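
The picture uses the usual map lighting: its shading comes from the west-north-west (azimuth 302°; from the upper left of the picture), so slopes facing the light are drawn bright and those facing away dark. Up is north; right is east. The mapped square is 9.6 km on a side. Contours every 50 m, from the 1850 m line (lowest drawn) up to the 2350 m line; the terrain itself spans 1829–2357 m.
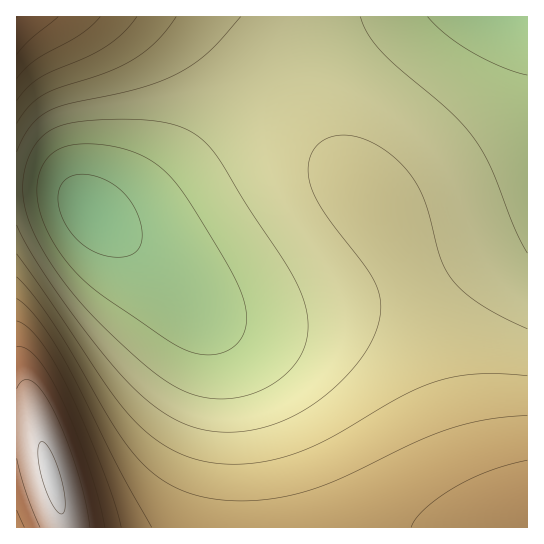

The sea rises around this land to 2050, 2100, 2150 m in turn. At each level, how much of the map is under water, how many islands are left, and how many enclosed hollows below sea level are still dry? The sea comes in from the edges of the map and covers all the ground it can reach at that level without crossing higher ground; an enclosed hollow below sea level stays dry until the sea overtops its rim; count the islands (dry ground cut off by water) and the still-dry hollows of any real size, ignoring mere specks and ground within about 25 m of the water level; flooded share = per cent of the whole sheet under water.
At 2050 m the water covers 72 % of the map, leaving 0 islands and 0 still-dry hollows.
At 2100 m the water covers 81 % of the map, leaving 0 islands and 0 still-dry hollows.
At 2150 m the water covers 90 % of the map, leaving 0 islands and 0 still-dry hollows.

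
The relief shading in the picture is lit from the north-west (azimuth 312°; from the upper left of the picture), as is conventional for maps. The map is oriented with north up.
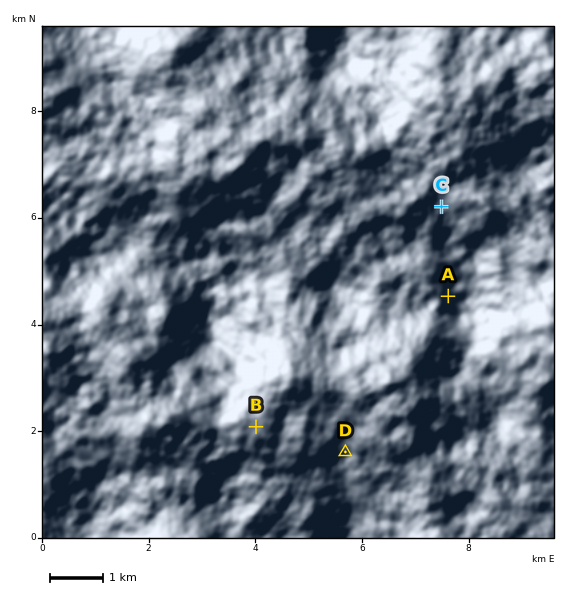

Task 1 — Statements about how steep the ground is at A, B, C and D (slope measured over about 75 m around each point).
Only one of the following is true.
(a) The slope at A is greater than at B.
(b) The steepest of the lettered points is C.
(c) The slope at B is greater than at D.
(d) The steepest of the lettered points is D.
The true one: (a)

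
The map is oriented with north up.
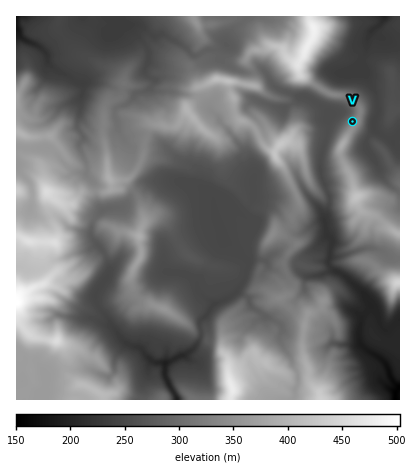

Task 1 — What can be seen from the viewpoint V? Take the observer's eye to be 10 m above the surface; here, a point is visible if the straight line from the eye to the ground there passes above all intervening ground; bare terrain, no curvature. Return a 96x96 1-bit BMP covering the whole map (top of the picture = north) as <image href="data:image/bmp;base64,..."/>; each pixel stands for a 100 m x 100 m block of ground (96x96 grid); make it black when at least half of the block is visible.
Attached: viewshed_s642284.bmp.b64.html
<image width="96" height="96" href="data:image/bmp;base64,Qk2+BAAAAAAAAD4AAAAoAAAAYAAAAGAAAAABAAEAAAAAAIAEAAATCwAAEwsAAAIAAAAAAAAA////AAAAAAAAAAAAAAAAAAAAAAAAAAAAAAAAAAAAAAAAAAAAAAAAAAAAAAAAAAAAAAAAAAAAAAAAAAAAAAAAAAAAAAAAAAAAAAAAAAAAAAAAAAAAAAAAAAAAAAAAAAAAAAAAAAAAAAAAAAAAAAAAAAAAAAAAAAAAAAAAAAAAAAAAAAAAAAAAAAAAAAAAAAAAAAAAAAAAAAAAAAAAAAAAAAAAAAAAAAAAAAAAAAAAAAAAAAAAAAAAAAAAAAAAAAAAAAAAAAAAAAAAAAAAAAAAAAAAAAAAAAAAAAAAAAAAAAAAAAAAAAAAAAAAAAAAAAAAAAAAAAAAAAAAAAAAAAAAAAAAAAAAAAAAAAAAAAAAAAAAAAAAAAAAAAAAAAAAAAAAAAAAAAAAAAAAAAAAAAAAAAAAAAAAAAAAAAAAAAAAAAAAAAAAAAAAAAAAAAAAAAAAAAAAAAAAAAAAAAAAAAAAAAAAAAAAAAAAAAAAAAAAAAAAAAAAAAAAAAAAAAAAAAAAAAAAAAAAAAAAAAAAAAAAAAAAAAAAAAAAAAAAAAAAAAAAAAAAAAAAAAAAAAAAAAAAAAAAAAAAAAAAAAAAAAAAAAAAAAAAAAAAAAAAAAAAAAAAAAAAAAAAAAAAAAAAAAAAAAAAAAAAAAAAAAAAAAAAAAAAAAAAAAAAAAAAAAAAAAAAAAAAAAAAAAAAAAAAAAAAAAAAAAAAAAAAAAAAAAAAAAAAAAAAAAAAAAAAAAAAAAAAAAAAAAAAAAAAAAAAAAAAAAAAAAAAAAAAAAAAAAAAAAAAAAAAAAAAAAAAAAAAAAAAAAAAAAAAAAAAAAAAAAAAAAAAAAAAAAAAAAAAAAAAAAAAAAAAAAAAAAAAAAAAAAAAAAAAAAAAAAAAAAAAAAAAAAAAAAAAAAAAAAAAAAAAAABAAAAAAAAAAAAAAADAAAAAAAAAAAAAAADAAAAAAAAAAAAAAADgAAAAAAAAAAAAAADgAAAAAAAAAAAAAAHwAAAAAAAAAAAAAAHwAAAAAAAAAAAAAAH4AAAAAAAAAAAAAB/8QAAAAAAAAAAAAA/8YAAAAAAAAAAAAAf/YAAAAAAAAAAAAAf/8AAAAAAAAAIAAAP/8AAAAAAAAAAAcgP/+AAAAAAAAAAA5gP//AAAAAAAABABjgP//AAAAAAAABADngP//AAAAAAAADADnwf//AAAAAAAAAAD////+AAAAAAAAAAD+///8AAAAAAAAAAD////gAAAAAAAAAAH///4AAAAAAAAAAAH///gAAAAAAAAAABHD4/gAAAAAAAAAAAADgPAAAAAAAAAAAAADAHAAAAAAAAAAAAAOAPAAAAAAAAAAAAA8APAAAAAAAAAAAAAYAHgAAAAAAAAAAAAYADwAAAAAAAAAAAAAAD4AAAAAAAAAAAAAAD+AAAAAAAAAAAAAAB/gAAAAAAAAAAAAAA/gAAAAAAAAAAAAAA/wAAAAAAAAAAAAAAf4AAAAAAAAAAAAAAf4AAAAAAAAAAAAAAD8AAAAAAAAAAAAAAAAAAAAAAAAAAAAAAAAAA="/>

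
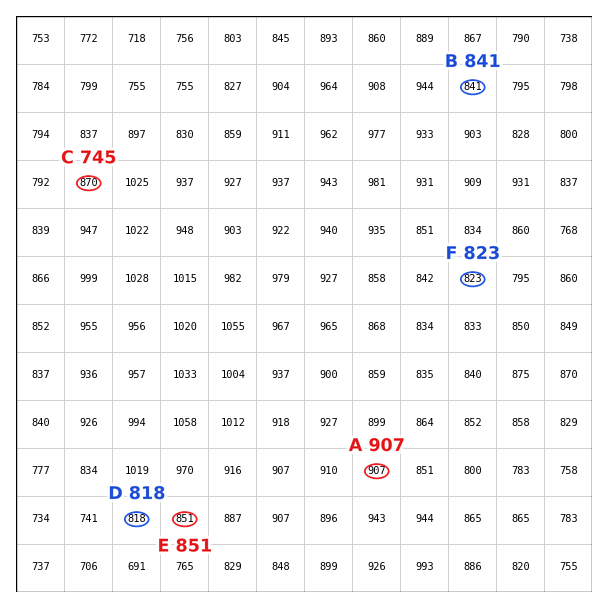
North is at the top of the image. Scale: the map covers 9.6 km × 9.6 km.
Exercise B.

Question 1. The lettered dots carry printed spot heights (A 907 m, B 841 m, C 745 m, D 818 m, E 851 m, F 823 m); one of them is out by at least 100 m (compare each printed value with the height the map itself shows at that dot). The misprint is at C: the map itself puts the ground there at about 870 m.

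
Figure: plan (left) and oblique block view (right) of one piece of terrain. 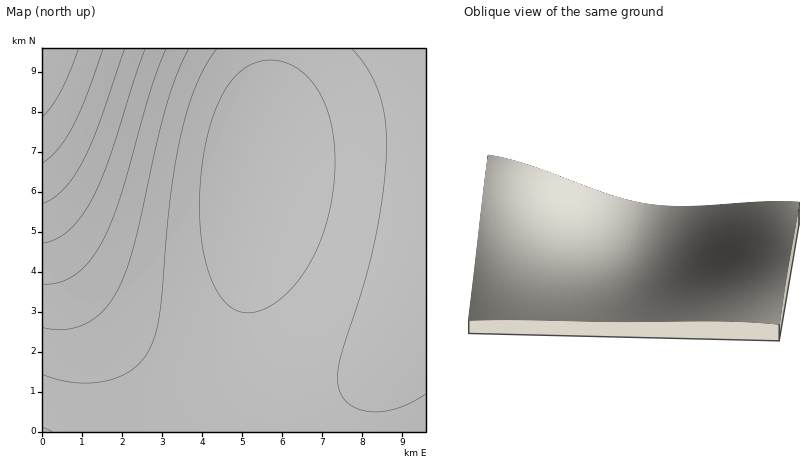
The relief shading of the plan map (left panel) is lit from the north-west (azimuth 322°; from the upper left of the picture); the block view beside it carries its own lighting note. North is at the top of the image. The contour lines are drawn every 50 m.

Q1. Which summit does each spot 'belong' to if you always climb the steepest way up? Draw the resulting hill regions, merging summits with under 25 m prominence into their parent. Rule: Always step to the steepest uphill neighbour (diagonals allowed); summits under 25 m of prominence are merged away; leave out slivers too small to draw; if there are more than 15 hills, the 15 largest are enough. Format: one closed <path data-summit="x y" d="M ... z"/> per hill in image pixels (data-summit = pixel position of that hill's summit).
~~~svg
<path data-summit="42 48" d="M272 48l-230 0 0 384 176 0 23-108 10-60 11-116 9-68z"/><path data-summit="426 268" d="M426 48l-154 0-1 32-9 68-11 116-10 60-23 108 208 0z"/>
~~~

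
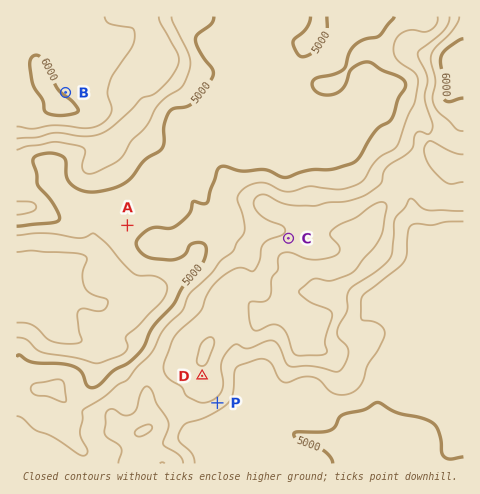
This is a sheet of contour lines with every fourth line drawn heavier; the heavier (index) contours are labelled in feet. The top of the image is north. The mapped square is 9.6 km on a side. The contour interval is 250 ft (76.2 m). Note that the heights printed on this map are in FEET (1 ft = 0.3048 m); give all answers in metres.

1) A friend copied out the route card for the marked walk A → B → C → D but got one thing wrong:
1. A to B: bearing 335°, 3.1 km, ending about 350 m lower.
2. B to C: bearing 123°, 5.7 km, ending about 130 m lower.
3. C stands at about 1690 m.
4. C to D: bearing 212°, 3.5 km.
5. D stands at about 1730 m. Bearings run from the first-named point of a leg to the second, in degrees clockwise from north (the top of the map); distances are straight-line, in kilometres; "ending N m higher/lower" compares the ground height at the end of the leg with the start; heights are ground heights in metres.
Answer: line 1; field sense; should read higher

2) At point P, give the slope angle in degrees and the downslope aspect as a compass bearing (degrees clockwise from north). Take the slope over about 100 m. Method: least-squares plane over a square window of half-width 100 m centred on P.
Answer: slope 17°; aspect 144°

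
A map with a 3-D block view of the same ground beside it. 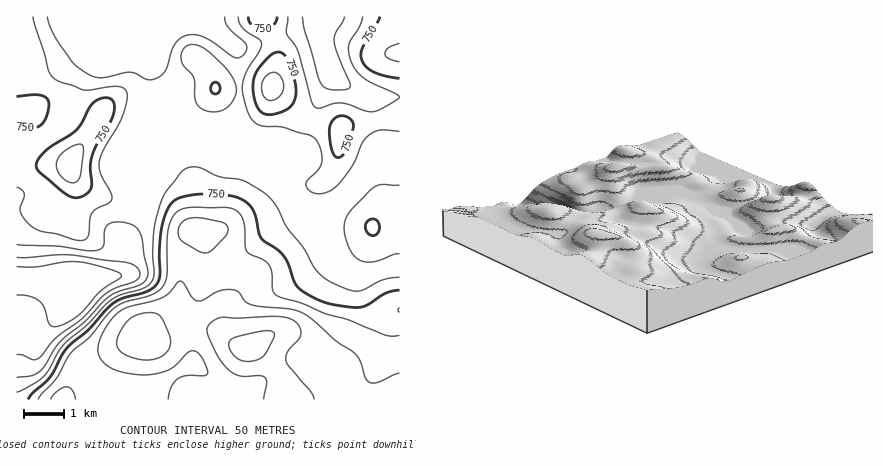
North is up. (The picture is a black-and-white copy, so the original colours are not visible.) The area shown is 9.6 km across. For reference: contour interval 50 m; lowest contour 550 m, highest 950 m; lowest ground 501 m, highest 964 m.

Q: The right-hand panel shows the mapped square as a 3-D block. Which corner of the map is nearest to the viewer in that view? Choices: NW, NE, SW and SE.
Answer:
SE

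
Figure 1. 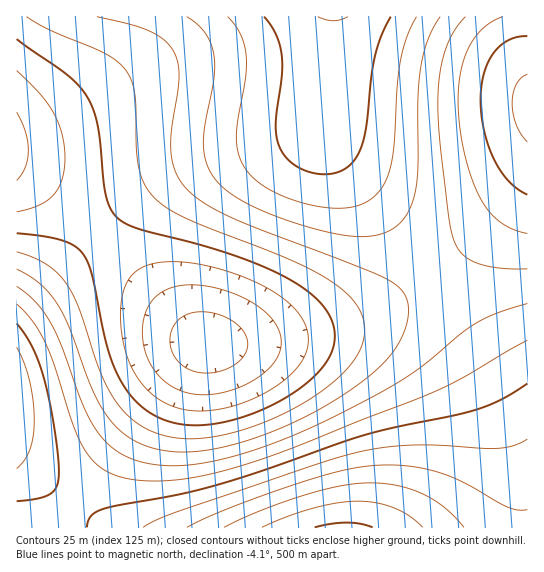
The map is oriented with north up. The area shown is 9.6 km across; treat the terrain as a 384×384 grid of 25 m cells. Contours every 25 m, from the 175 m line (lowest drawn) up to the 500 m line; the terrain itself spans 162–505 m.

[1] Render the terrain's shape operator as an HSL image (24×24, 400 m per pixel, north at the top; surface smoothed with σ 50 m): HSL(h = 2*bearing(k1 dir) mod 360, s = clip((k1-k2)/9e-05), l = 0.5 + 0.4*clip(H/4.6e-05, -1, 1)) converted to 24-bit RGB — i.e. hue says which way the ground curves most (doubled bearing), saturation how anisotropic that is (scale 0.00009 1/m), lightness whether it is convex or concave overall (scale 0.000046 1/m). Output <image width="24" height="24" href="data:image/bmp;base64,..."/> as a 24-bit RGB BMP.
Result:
<image width="24" height="24" href="data:image/bmp;base64,Qk32BgAAAAAAADYAAAAoAAAAGAAAABgAAAABABgAAAAAAMAGAAATCwAAEwsAAAAAAAAAAAAAI++lI/m8KP/SM//lPf/4SPD9Vdf5Ybv1c6fvi6Drnp/quK3qzLnr2sPs5Mrt68/s58Xm26zdypLTtnjHn167gUmsYj6URTKBKfusJP+5JP/FI//TIv/iIP/2Jef4Lr3uRJvgYorVeoHRm4vQuZnU0aPY3avX4rLQ4KrJ2pTD036/ymi9wFO+okWwez6ZWDaHOP+0LP+4H/+9Ev/EBv/PAPnbC+LfF7DLKY29Qny3XmyuhnOtr362woSxzoqq2ZCl3Iui2Hqh02ihzFiiw0mntEGrkUCfaTyOTvu8Mv+6Gv+4Av+4AOmyB8yoD62fF4qRJXCDPGp/U2N7d2SAlmR8rmJzwmVv02tt2Wpw1l530lR+zEqGw0OQtUKao0SjeUSUZ/PEQvW8HvayCuelDcKQEZ18FHppFltaHUtOL09PQlBLXVVMeFdJlllFt1s/z2RD1l1H0kREzUJWx0Fov0J5skaKpEyZhU6XgufNWuO9Mt2qIcGPHpdwGnBWFkw+ES0pESIfGygfLDQkRkQpX1Are1ssnGYqv3AnzmkoyVQvwkM3uz5Is0diqk96oFePilyYnNnWdsu/ULuiPZZ6L25VIUk2EyYdEiEaFB8WGSATHyMQKCkPQT0TXlMWf2gXpH0XtX8csnEormU0qVtBo1NPnVxrl2aGh2uVrrjRjZy2b4WWWG5pP007Jy0gGx4VGx8UHSATISUOJSgLKCsIKy0GPT0GYmAHiYIInpEPn4wdnoctm4FAlnxTj3hniXh+eHiQzqLUwXq7q1ORgUBfWS04MhobIRQSIBcTIR0SJSQOJykKJysIKC4FMjoFT14FcIQGhJkNhpwahpwrhJs+fpdRdpJkcpB6dJWW33m/2k6mzyiGpSFjehtGURYtLA8ZIxAWIRMSIR0SIyQPIigMMD4OP1kPUXcPZJkQbKoVaKogYqkuXac8VqRKVqJeYKB6Zp+Q7kqi8iKQ5gp8wglnnAtUdw5DVBEzNhEmKRUeLSAdODchPEkhQV4gRnceTZMbVrAZVb4bS7wjQbosOLc1P7RNSK9lUap7WKON+xyB/wB56ABy0QBquwBjnghcgRBUZRlNVSRHUTVBU09AUGQ+THs3SJQwR64pR8kjP9UhL9EkKcwwL8dGNcBbPbhuRa5+TqGL9QBd6wBj4QBo2ABt0ABywgV4rRF7lh9+hTF8ekl2cGBvYHxhU5VTR65GQcY7Q9Y6Od03MNw/LNlMK9RaMMhqNrt3PquCRpqK1AA+1wBO2gBf3wBw4wGE3QuX0xipxSe4rjy3llaqgXCbe5KadqiPbbmBZch0YNZpVt1lR91mO9tqMdZxL8t5NLmBOqSGQI+JsAYjvgY5zAlU2Q1z5BOX5SO43zfSykjYsFzQoXTIloXBkpi8lrW9lMO0jcymhteYd9uNYduITdmFPdSFMsqINbKKOJqJO3yCjBMPnRclryFJwit20Dqo1VDRxWLbtm/gr4DhrpLgrqDdrKrasbrWtMrTstTMq9m9mduvftikZNSdTM6ZOsOYOaiTOY2NNmF0ezcchzsrkj5CnlBxrWCkqW29pHbMo37YqIvfsZzhuKngvLPevbzawcfVw9PRvdfDqte0jdCnccmdV8GYRbGVP5WOOW96MUZiflstgWc+gnBSg3VogXaLfXeff3ixhXm/lILHpZHMsp/NvKvMwrbKx7/Hx8u/xtS5tNKpj8aSdbuJXK+ETZiCQ318OFRlKTBQiIE5fYdFb4hRY4pcZY9zapaQboydb3yle3erl4exrJW2uqC3v6mwxbWuzcev1NetxNOhocKLe7B1YJ1uVIFvRmVoND9TIyFAiJhBcJZGXZZJTpZMUJZdVJRvW5GAYIiNbXmNiX+RnoiRrY+Nup+TxrGY0cOc3Nae1NeUtMOBkqtvb41jWG1eRU9WLy5EIBkxiqlIbqRHV6BER5tCQpVIRIxSSYJaT3dkXHNneX1qlIdsqJJxuqB3ybF/1sOG4dWN3deFx8VyqqxihYdcYmBUSEBKLyY4GhEjlbRVd65MYKVFT5pAQ408PH86OnE6PGM/SGJDZ3RLioxPp55QvKtXzLli2shu5td44tRzzLtgsZxQhnJOYk1FRjM9Lh0vHRAjqLdpjrBZdqRLY5RBU4M5R3EyPWAtNlEqPVIsVWgwc4E0lJ43u7040ctD39NT69th59Fe0bFMsYhBhl4/Yjw2QicwJxYjIBAjubB6r65lnKNQg49Ca3s0VWYpQlIhMkEbMkMZRFkbW3QeeJMhmbMjwdQk3+M17uRH6dBH1aU2rnQ0hUwxYC0pPh0lIxAbIxAi"/>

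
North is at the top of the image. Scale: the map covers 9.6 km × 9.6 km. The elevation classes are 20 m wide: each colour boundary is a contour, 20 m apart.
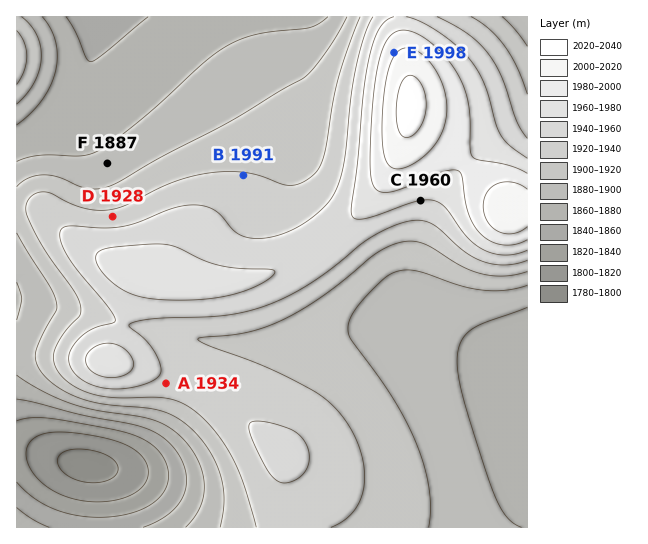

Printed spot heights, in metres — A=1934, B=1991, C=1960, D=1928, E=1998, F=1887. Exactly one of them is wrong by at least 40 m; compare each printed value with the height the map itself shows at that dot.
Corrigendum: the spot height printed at B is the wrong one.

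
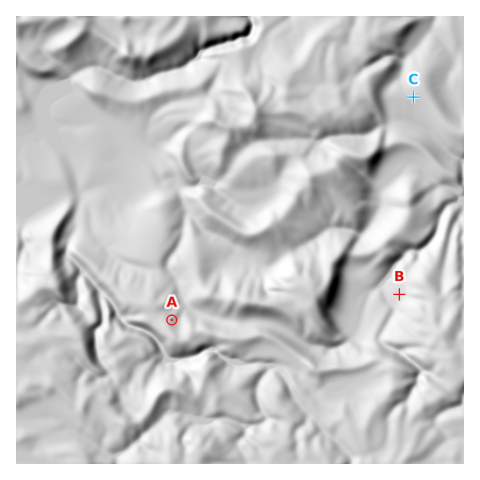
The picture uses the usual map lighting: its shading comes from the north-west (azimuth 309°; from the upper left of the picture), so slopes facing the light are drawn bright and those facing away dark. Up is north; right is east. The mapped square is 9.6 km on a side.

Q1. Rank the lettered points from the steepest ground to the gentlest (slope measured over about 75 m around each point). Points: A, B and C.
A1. A B C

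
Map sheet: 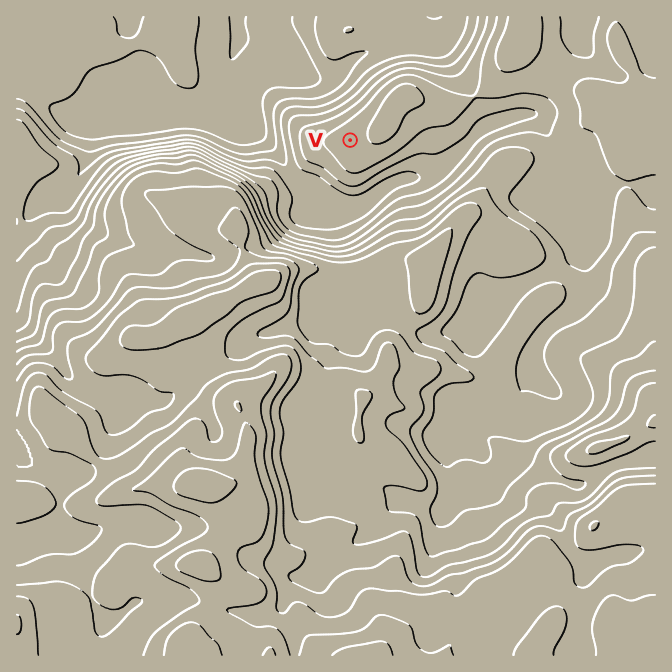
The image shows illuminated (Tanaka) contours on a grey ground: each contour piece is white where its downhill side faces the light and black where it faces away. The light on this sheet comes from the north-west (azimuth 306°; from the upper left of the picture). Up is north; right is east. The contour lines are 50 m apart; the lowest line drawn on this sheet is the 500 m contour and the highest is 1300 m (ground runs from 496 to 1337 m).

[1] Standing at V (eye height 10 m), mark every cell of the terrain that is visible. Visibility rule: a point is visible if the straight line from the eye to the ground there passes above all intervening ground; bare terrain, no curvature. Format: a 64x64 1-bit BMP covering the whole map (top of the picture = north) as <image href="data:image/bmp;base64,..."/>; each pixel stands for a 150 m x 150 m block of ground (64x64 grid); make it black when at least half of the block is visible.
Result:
<image width="64" height="64" href="data:image/bmp;base64,Qk0+AgAAAAAAAD4AAAAoAAAAQAAAAEAAAAABAAEAAAAAAAACAAATCwAAEwsAAAIAAAAAAAAA////AAAAAAAAAAAAAAAAAAAAAAAAAAAAAAAAAAAAAAAAAAAAAAAAAAAAAAAAAAAAAAAAAAAAAAAAAAAAAAAAAAAAAAAAAAAAAAAAAAAAAAAAAAAAAAAAAAAAAAAAAAAAAAAAAAAAAAAAAAAAAAAAAAAAAAAAAAAAAAAAAAAAAAAAAAAAAAAAAAAAAAAAAAAAAAAAAAAAAAAAAAAAAAAAAAAAAAAAAAAAAAAAAAAAAAAAAAAAAAAAAAAAAAAAAAAAAAAAAAAAAAAAAAAAAAAAAAAAAAAAAAAAAAAAAAAAAAAAAACAAAAAAAAAAEAAAAAAAAAAcAAAAAAAAAAQAAAAAAAAAAAAAAAAAAAAAAAAAAAAAAAAAAAAAAAAAAAAAAAAAAAwAAAAAAAAABgAAAAAAAAAAAAAAAAAAAAB8IAAAAAAAAH/8YAAAAAAAf//wAAAAAAB///gAAAAAAH8P+AAAAAAA/AP8AAAAAAD8AP4AAAAAAPwABwAAAAAB+AADgAAAAAf4AADAAAAAD/AAAAAAAAAPAAAAAAA8ABwA+AAAAD+AGAD8AAAAP/4AADwAAAA//gAABgAAAD//AAACAAAAP//AAAMAAAA///AAAAAAAD//+AAAAAAAP//4AAAAAAA///wAAAAAAD///gAAAAAAP//+AAAAAAA//n8AQAAAAD/8f8HgAAAAA=="/>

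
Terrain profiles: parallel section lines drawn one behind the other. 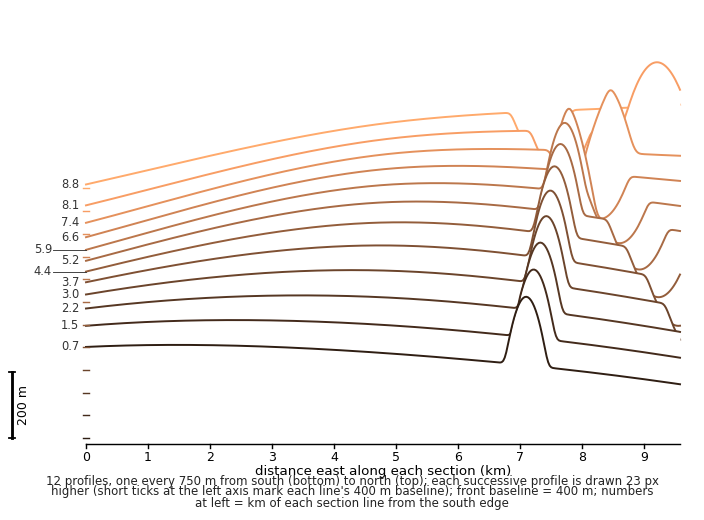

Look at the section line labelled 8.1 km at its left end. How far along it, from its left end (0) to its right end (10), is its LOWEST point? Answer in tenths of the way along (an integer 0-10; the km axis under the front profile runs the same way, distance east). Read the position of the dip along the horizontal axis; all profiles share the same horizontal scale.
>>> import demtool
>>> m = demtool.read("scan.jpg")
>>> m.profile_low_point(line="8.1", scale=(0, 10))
0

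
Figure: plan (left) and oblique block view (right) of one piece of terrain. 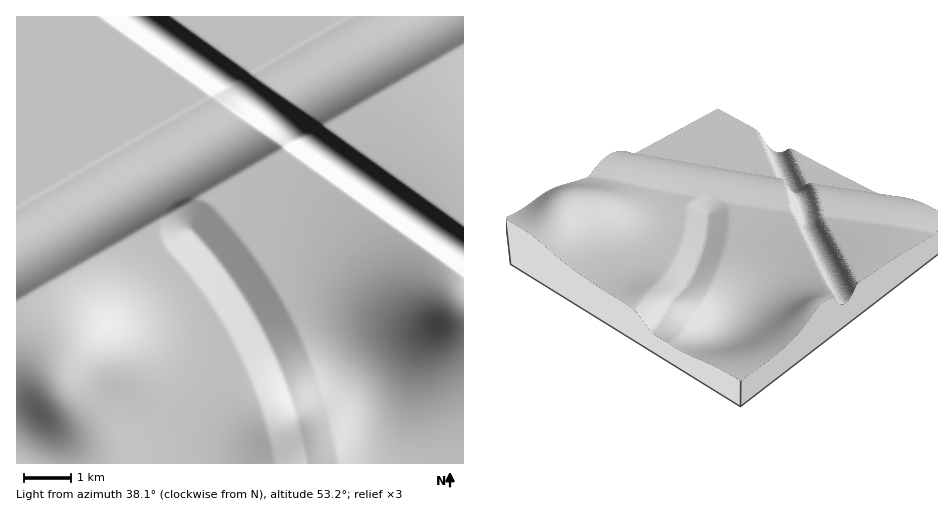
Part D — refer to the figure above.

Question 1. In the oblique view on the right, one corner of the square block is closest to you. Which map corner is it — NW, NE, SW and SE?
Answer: SE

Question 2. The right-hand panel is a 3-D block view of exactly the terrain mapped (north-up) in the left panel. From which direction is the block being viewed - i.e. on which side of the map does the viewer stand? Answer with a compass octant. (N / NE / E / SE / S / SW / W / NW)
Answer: SE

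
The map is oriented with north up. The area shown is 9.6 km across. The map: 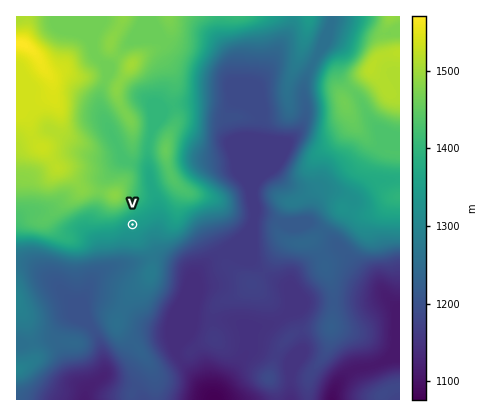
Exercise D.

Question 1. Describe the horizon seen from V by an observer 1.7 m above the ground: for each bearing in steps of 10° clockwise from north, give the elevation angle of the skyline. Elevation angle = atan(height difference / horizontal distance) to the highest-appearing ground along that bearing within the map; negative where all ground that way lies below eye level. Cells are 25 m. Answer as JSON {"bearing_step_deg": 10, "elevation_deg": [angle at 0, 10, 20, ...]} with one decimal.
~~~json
{"bearing_step_deg": 10, "elevation_deg": [7.4, 5.9, 4.6, 3.5, 3.5, 3.4, 3.0, 1.8, 1.0, 0.2, -1.1, -1.4, -1.3, -1.6, -1.8, -2.9, -2.7, -2.0, -2.0, -2.0, -2.2, -1.6, -0.8, -0.9, -0.6, 1.0, 1.9, 3.4, 4.9, 6.4, 7.9, 9.2, 10.2, 10.5, 10.0, 8.8]}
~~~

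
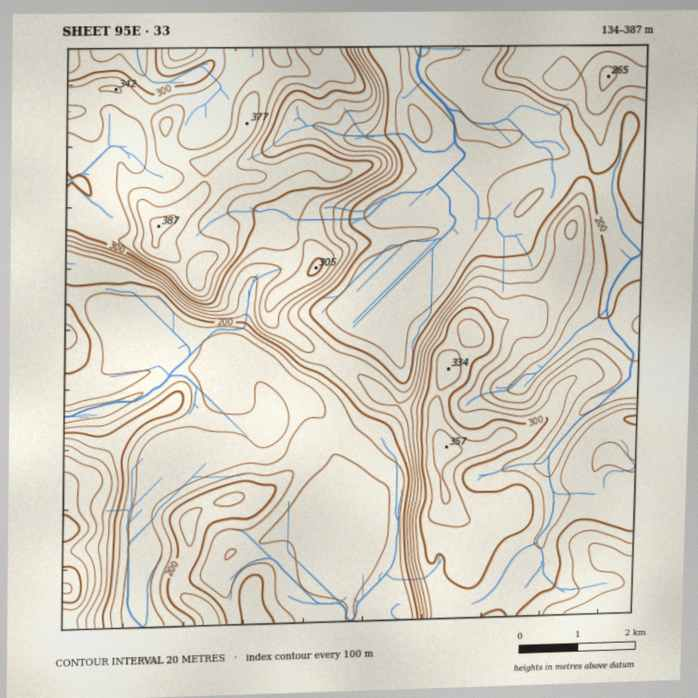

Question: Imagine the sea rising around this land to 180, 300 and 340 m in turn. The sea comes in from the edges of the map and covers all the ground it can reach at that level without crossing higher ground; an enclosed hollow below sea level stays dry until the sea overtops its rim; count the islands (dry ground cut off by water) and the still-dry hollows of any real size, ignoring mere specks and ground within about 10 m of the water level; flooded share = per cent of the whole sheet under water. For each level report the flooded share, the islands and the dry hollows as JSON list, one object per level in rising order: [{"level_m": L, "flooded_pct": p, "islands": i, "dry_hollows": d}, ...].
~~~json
[{"level_m": 180, "flooded_pct": 29, "islands": 0, "dry_hollows": 0}, {"level_m": 300, "flooded_pct": 78, "islands": 1, "dry_hollows": 0}, {"level_m": 340, "flooded_pct": 94, "islands": 1, "dry_hollows": 0}]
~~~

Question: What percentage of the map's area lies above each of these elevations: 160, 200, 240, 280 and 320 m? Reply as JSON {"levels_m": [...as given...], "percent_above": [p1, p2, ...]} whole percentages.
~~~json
{"levels_m": [160, 200, 240, 280, 320], "percent_above": [90, 60, 45, 32, 13]}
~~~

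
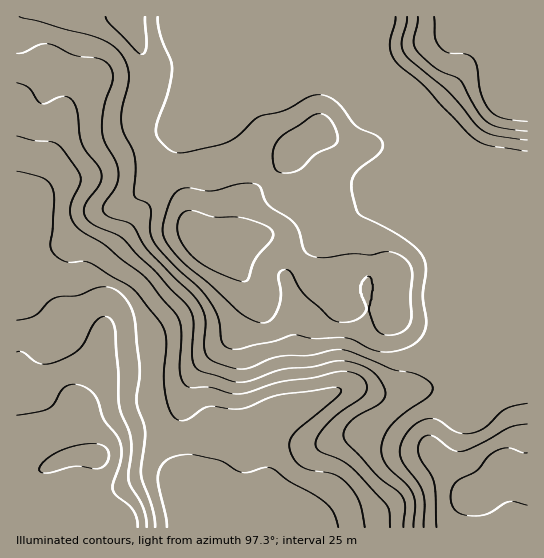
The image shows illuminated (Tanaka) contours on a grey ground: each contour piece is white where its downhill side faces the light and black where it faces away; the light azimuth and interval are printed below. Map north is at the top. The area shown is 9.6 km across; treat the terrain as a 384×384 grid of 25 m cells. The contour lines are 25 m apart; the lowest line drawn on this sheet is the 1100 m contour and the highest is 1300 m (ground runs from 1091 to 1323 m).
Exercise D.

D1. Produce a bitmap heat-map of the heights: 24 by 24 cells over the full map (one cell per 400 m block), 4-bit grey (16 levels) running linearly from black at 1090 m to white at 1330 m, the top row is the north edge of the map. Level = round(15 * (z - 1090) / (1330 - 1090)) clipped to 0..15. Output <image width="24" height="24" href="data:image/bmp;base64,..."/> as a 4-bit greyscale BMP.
<image width="24" height="24" href="data:image/bmp;base64,Qk2WAQAAAAAAAHYAAAAoAAAAGAAAABgAAAABAAQAAAAAACABAAATCwAAEwsAABAAAAAAAAAAAAAAABEREQAiIiIAMzMzAERERABVVVUAZmZmAHd3dwCIiIgAmZmZAKqqqgC7u7sAzMzMAN3d3QDu7u4A////AGZmZSAAAAABJGm8u2ZmZBAAAAASNHrMzHdmYxAAABIjVoq8zHd3YxERESNFZ5qrzHZmUyIiIiNFZ5qZqlVmQyIiIiI0VniHiUVVQyNERDMjRmd3iEREQyNWdlVUV3d3iDM0QyNoiIh3iYh3iDM0QiNompmaqqh3eCIjMjV5q6qqq6h3dxIiI0ebu6q6q6h3dxIiNGm8y6qqqqh3dxI0VpvN3LqZmYd3dxI1d5vMy6mZiHd3dxI1eJqqqpmZh3d3dyI1aJqqqqmZh3d3dzNFeJmZmqqpmHd4iERWiZiIiaqpmHeJq1VWiZiIiJmoh3ib3lVmeZiHeIiId4ms7mZmeZiHd3d3eJvN7nd4iph3d3d3eL3e7oiZq5h3d3d3eL3u7g=="/>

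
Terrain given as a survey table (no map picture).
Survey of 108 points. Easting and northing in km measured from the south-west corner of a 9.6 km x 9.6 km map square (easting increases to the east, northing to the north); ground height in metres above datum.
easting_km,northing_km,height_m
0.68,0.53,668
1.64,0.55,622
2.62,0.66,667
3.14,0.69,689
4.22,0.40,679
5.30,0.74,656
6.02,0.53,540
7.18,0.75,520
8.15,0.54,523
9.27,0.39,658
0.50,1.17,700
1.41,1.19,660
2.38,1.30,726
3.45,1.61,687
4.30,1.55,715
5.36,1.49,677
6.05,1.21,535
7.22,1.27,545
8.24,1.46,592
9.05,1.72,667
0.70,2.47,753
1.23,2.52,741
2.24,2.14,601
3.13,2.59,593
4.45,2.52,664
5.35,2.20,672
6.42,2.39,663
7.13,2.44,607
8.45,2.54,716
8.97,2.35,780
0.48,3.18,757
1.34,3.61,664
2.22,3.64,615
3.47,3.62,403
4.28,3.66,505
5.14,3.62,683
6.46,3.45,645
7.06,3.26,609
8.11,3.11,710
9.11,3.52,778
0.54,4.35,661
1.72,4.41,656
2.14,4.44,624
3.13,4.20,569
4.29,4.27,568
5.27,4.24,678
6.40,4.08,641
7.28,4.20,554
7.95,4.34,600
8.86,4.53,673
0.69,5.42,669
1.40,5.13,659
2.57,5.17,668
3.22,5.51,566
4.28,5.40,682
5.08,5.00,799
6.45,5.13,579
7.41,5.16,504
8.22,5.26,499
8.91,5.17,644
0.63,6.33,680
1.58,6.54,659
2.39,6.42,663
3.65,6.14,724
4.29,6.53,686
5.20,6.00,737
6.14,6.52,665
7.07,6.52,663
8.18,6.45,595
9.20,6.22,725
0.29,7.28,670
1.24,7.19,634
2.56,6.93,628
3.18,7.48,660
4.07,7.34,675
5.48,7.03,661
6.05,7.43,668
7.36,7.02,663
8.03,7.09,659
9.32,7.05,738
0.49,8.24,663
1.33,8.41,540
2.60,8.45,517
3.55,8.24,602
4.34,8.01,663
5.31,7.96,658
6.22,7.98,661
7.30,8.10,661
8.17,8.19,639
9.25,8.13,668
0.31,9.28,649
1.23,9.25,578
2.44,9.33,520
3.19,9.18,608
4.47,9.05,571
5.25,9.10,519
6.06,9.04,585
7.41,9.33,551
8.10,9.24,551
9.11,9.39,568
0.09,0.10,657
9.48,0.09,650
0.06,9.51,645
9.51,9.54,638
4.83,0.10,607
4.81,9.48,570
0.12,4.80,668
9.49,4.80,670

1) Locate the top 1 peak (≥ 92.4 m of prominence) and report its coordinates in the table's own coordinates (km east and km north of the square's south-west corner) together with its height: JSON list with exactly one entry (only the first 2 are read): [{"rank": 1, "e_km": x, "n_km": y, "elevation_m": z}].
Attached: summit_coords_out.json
[{"rank": 1, "e_km": 4.96, "n_km": 4.86, "elevation_m": 801}]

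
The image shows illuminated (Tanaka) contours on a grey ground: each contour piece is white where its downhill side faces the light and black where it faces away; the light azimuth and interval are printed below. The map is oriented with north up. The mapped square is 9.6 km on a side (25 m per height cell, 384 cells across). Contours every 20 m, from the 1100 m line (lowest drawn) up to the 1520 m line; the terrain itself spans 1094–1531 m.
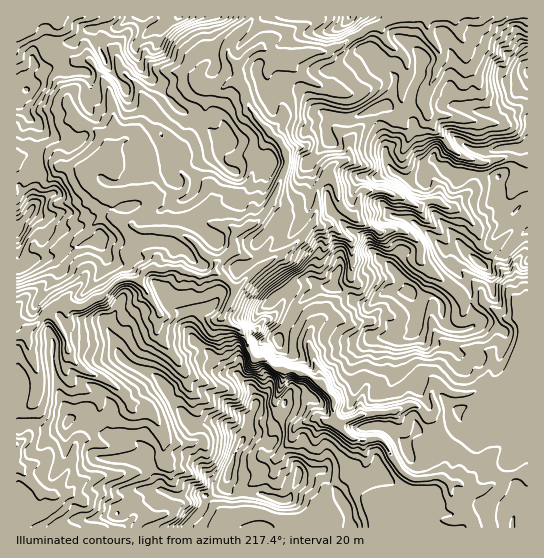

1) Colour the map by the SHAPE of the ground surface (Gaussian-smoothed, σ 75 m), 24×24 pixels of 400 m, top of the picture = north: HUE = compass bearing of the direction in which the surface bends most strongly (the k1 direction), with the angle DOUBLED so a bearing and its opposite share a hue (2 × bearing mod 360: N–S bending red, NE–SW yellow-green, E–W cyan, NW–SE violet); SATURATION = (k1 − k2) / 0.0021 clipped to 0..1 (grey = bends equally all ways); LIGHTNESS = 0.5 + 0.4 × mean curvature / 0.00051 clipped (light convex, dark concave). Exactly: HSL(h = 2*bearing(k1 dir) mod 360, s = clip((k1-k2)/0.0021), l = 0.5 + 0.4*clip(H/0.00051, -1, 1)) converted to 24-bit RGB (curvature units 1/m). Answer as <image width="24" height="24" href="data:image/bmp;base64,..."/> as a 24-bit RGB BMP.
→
<image width="24" height="24" href="data:image/bmp;base64,Qk32BgAAAAAAADYAAAAoAAAAGAAAABgAAAABABgAAAAAAMAGAAATCwAAEwsAAAAAAAAAAAAAd6R7aIWpmIm+k0G20p+FRY12TphwKpes77u9RV5DWXM7fEwralcoQ35HZl9zt9WcYEt6em9+hH11fYR3c5eVdFh6d4yIn42Bh6inXks3a3VDR2d4lsCAtprJn5vCOlSn5pKJ1HqzZaXGssjn39bye2uwPmt3xNGQZEpcboR2lai+qq/EXEyAXox2bYWJn5Z/gTtLuJetTFKLiYg8SGgpV2MucLNVTiNPJp5D7rrWf7hyWJRrV0aD79rwiJHJVVZ7mYWyeM/IYyQVa3Are0xKdI13ioRjcIVaoFS4V3lQOJaFrNbEiHbAiKK1aWGhSWKIS45AQyRA9dzNYG84IodapWxPu5OFao6+tnLLRgY2ttSykYKZc2Z9jZZ3XIB4qIipXMWqo3K6x66UTJNzhqqcjZysfEF4kkZOSHyySJyk8uPSZaywq3tBNJg/Z7c3MgEe/0/bidPvuIupfmOtnHKWiampjn+cZot3aJdQWD5rzte4d3CjoriQSio1QB4vxuvLQ1SWQmeq3Hq86d+0zlTLjEOVB1eV/KExKDADJCsIdoAaPx9Ou9GxmHGba4V1c4mDdbClO6aMb6NVeMG0axskbD0/jsy+itm0TiBGdnQjIq4k9eTWFlr/0M/1MwAqxN6dWHyvxa7QkKbIO3GBhG08WHo/hYFbcn10oEWsw997IyNtfhwslny4s+Lhs97LMRIsqlh6msXXzv3RMwMAMxUAX2IAMC2RwsiRaGFKeX1MX2E6XFMwk7CTm5Owaq2MVXR2bSV87vPYFA0wdY1ov9iwbJJlaT1XdzB2xu/UTni12gDH2Xn/2PPiNR1shLi6qZzE17fdspnOmofIe8fMfoY8b3g7hqhRRHiGWoYmeew/RjOZr6jVutOupqCEISA/bMGP0bhxDiYNQwAqHp4B6KOTPkN6T4FXV08zf5EtqYBwxqucbjOLoNXd39fpeb3JZUGKn8k7bJ4mIz8RCTEC6nB/g7+maxxucraErHicZFvUFj9a9tXtNMbN1JWyQ2FaVrK43rfrUpp2ncGTfKXKdVCqoKBD17ZJOS5HRa5Ivp1MQKWd3Xu5A0UJYEQGe9zRbV+lZWAorzxEDD8kMoBL7b/u4MDn3MTuGn+gVlAq2MqCvuLWcSdTdCkkXh8iz+FjNiE2ybThgIvAp3ajPWRnndO+rYvELj8VlXUyid60GGxUyneWHlocDiYNzJFPm0y0bwD36bPO1fbnUCQ4fCNbgnrB1PX35n7UIUWzZNE6k6JfWYGPjKXQnKHFZV6YYWW8sbZJjTN4xt3XKFd80ajPY1+tDjkjt85XZgRPzf3ALRQGPgQdpO7MotbHXSlntY5Vz3HW9MnkZ7C6fZ+7V5+cfD9LgFdPpGucnmyAX5Vph0lLaoZFGV8qp32RqmVLhpoeH60iPAwb0On7zfX+aULgnDU8YyxFlbR/X56MkMpc1ofHTKWpbVBkgmNmnHdoaU1orZ9rqn+ndExnnHlVgrdYHSxtrKxnPeS2yh91BmckMiEBQxwFK1cKg4ssUpJ9scCRW4OZmpJiZ6E9Zy83dGd7f32LnIabZlqOgL2/oFdjhE+irN7cz6CeAxYw9OPXCikoo8fkxW3v1OL3p7fqsXrK2e3ycozc6s3lV1mViJNXik1CqIxqRXNab3l5eYd2iV1wgVaMjXKSp8GdhJReisOyEwUu5td11mmXCDorS3Oh5PTWKVh72PPfMAMX7ZwAIutExU6tkZ5ykMm+cIaouE14TXBbX2BGg590gFpjapmLm7Wcnbq/bSpVPx54mJHOytiuRy5pPpVaw8eCMH5EZFEZt/jzXCwvaWwupTwvlcuEUW1DTyxRxs2jSipzjsuKX1V7o8W6eZuvpraPdEFOnjl7Pml5g7yMwNveg33S0abjratieqZjVStjmYgvWX66nUOGYbJH18HJo2KlFignu8yKLhFh2E1cbcF/aqF1XFBJc39IZShjnb6XYGOOX75kTjgiT0YvLUAfvZFfrWNmM15wmrSKVzxiplaEzLGst3h3o224g5DRqx6sXO6h2HQ4bJMoT3c8WWNzrLOeMj9ynbybXIaChVahsaXOnnyjg5San8Owo0SPMZKUtax+MS1Xl7fM3sbYdHa8p1ioyoS0NqixXRlq79PI4a6qMlZMSVpJZoFET1e3X2w0nVplbl8qLTQNEHgVztLlfi9zjdGmiTiZda9rTFltTJZle7yCTWBJgohSbj1CymmBxF3JPrx/yZak7bTiUILWl8jfIYiBr2imVZKjYKnCr4ja+dHVBUcPKY1Oo5FMhjRsgkFQT4pYRnM4f7RE"/>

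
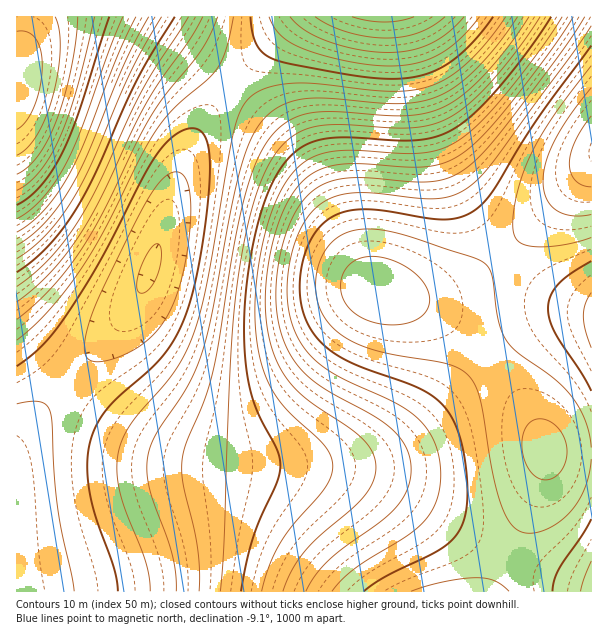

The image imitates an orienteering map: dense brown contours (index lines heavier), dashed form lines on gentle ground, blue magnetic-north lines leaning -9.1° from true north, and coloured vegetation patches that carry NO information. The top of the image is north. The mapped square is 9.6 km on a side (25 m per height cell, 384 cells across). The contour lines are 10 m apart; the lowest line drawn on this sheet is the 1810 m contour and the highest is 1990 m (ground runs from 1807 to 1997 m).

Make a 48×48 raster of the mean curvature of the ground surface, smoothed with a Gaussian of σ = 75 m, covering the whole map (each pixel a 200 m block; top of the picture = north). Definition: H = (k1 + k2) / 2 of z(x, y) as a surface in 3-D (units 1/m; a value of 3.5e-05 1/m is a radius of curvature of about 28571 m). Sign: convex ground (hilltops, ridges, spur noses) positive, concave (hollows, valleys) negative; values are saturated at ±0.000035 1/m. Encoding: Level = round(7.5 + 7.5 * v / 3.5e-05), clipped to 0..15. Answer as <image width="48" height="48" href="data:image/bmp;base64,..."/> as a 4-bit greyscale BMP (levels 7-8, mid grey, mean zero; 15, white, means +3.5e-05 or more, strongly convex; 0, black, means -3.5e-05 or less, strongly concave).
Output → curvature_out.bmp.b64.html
<image width="48" height="48" href="data:image/bmp;base64,Qk32BAAAAAAAAHYAAAAoAAAAMAAAADAAAAABAAQAAAAAAIAEAAATCwAAEwsAABAAAAAAAAAAAAAAABEREQAiIiIAMzMzAERERABVVVUAZmZmAHd3dwCIiIgAmZmZAKqqqgC7u7sAzMzMAN3d3QDu7u4A////AId3ZmZVVVVmd3iJmaqpmZmIiHd3d3d3d3d3dmZmVVZmd3iJmZmZmYiIh3d3d3d4iHd3dmZmZmZnd3iIiZmYiIiHd3d3d4iImXd3d3dmZmd3d3iIiIiIiHd3d3d3iIiZmnd3d3d3d3d3d3iIiIh3d3d2Zmd3iJmaq3d3d3d3eIiIh3d3d3d3dmZmZmd4iZqrvGZ3d3iIiIiIiHd3d3ZmZmZmZmd4maq8zWZ3d4iIiZiIiHd3ZmZmVVVVVmd4mqvM3WZneIiJmZmYiHd2ZmVVVVVVVWeImrzN7mZneIiZmqmZiHd2ZVVVREVVVWeJqrze71ZneImZqqqZiHdmVVRERERFVWeJq83e/1ZneImaqqqZiHdmVUREREREVWeJq83v/1ZneImaqqqZiHdmVURERERFVWeJq83v/1Vmd4iZmZmZiHd2ZVVVVVVVVmeJq83e/1VmZ3iImZmYiId3ZmZlVVVmZneJq7zd7lVWZnd4iIiIiId3d3dmZmZmZ3iJqrvM3VVVZmZ3d3eIiIiIiIh3d3d3d3iJmqu7zFVVVWZmZmd3eIiIiZmIiIiIh4iJmaqru1VVVVVVVVZneIiZmqqZmZmIiIiJmZmaqlVVVVRERFVmd4iZqrqqqqmZmIiIiJmZmWVVREREM0RWd4mau8u7u6qpmYiIiIiIiGZVRDMzIjRFZ4mrvNzMzLuqqZmIiHd3d3ZVQzMiISNFZ4mrze3d3My7qZmIh3dmZnZVQzIhEBI0Z4ms3u7u3dzLqpmId2ZmVYdlQzIRAAE0V4m83v/+7dzLqpmId2ZlVZh2VDIQAAEjVom83v/+7dzLqZmId3ZmZqmGVDIQAAAjVnms3//u7dy7qZiIh3d3d7qXZUMQAAATRnms3v/u3cy6mYiIiId3iMuodUMgAAASRXms3v/u3cu6mIiIiIiIidy5hlMgAAASRXir3v7t3MupmIiIiJmZmv3Kh1QgAAACNWir3v7tzLqph3iIiZmqq/7Ll2QhAAACNWibzu7dy7qYh3eImaqrvP/cqGQxAAABNGibzu7cy6qYd3eImau8zf/suXUxAAABNGeaze3cu6mIdmeImrvN3v/9uXUxAAABNGeazd3MupmHZmeImrzd7//+yoZCAAABNFeKvdzLqph3ZWd4mrze///+yoZCAAABNFeJvMy7qYh2ZVZ4mrze///+y5dTEAACNFeJrMu6mYdmVVZ4mrze7//+25dTEAASNFaJq7upmHdlVEVniavN7//+25dUIAASNFZ4mrqZh3ZlREVniavN3v/+25hkMQEjNFZ4mqmYh2ZVREVmeJq83v/+26hlMhIjRFZ4iZmIdmVUQ0RWeJqrzf/+26h1QyIzRVZ3iIh3ZlVEMzRWZ4mrvP/+26l2UzNERVZneId2ZVREMzRFZ4iau//+26mHZERFVVZmd3ZmVURDMzNFZniJqv/+3KmHZVVVVVZmZmZVVEQzMzNEVmeImv/tzLqYdmZmZmVVVVVUREMzMjNEVWZ4if/tzLqZh3dmZmVVVVREQzMzIiM0RVZneA=="/>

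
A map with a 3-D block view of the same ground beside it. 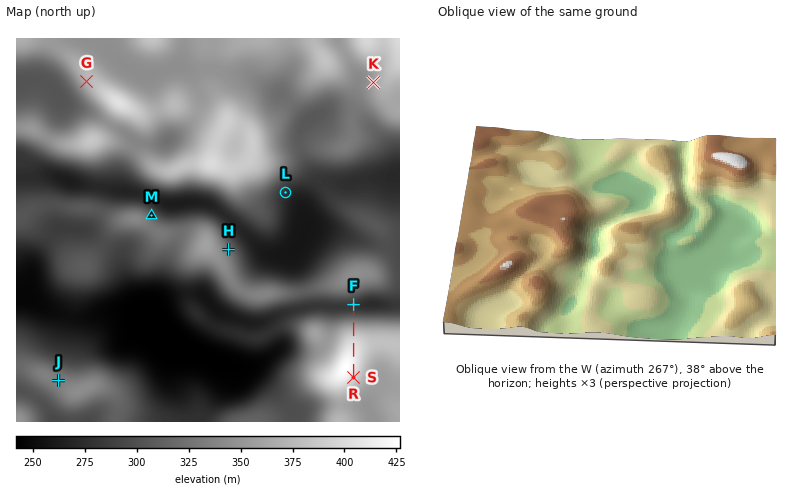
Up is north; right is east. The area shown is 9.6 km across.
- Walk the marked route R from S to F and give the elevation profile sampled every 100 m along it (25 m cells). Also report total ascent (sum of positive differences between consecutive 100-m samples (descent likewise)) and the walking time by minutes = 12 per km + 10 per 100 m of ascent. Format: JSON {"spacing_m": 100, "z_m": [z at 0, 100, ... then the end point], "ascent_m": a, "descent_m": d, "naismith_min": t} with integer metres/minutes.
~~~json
{"spacing_m": 100, "z_m": [400, 407, 412, 415, 415, 414, 412, 409, 405, 399, 392, 382, 369, 353, 334, 314, 296, 285, 281, 282], "ascent_m": 16, "descent_m": 134, "naismith_min": 23}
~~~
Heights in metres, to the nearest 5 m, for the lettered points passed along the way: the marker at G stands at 370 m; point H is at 325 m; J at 335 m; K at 355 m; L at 275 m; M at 310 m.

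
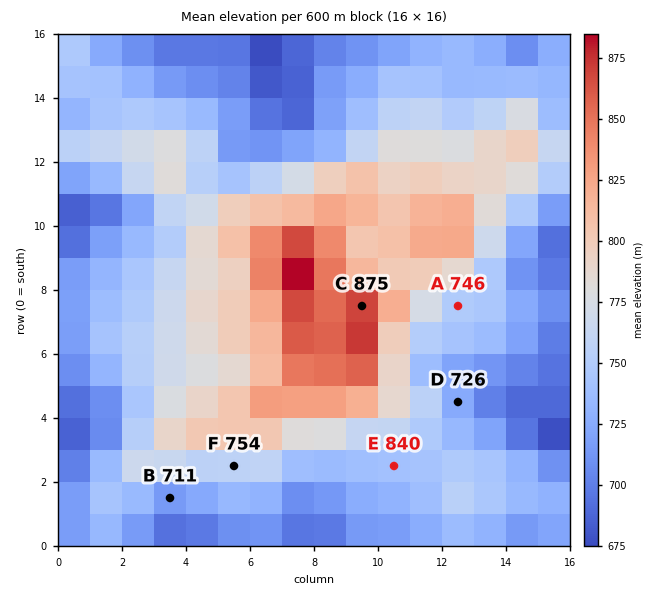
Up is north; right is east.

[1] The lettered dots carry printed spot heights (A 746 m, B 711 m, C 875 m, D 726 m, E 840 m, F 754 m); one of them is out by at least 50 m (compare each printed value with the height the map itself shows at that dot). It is E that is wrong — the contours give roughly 740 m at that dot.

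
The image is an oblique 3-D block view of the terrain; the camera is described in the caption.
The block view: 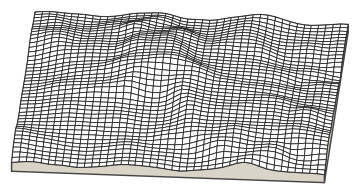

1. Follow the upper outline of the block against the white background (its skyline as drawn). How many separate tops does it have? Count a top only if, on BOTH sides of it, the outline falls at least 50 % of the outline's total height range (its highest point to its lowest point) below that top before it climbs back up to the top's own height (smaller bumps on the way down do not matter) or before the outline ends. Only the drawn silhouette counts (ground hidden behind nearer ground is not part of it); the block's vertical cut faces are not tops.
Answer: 0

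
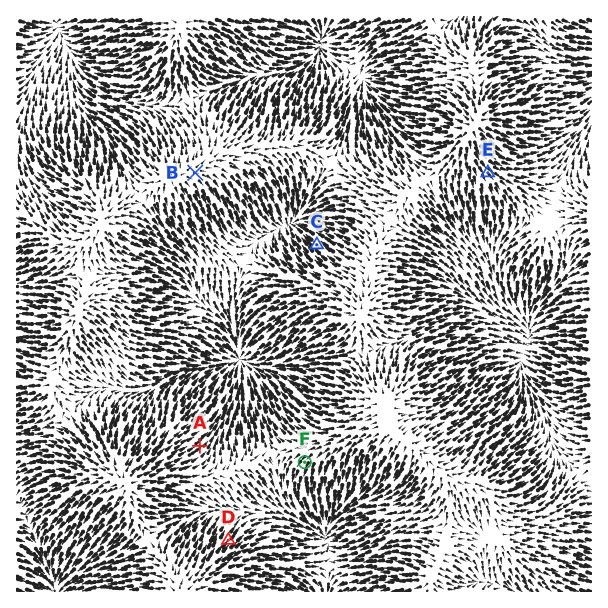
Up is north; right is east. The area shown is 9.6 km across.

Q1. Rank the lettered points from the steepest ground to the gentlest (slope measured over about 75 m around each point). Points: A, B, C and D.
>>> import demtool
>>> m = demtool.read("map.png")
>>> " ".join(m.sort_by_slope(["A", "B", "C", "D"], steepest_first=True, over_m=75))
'C D A B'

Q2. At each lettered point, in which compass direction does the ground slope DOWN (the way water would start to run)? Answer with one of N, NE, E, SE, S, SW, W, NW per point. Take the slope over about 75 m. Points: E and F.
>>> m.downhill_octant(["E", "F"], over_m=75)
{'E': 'SE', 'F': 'SW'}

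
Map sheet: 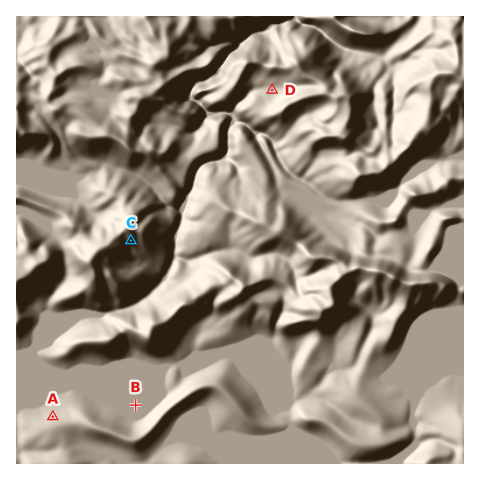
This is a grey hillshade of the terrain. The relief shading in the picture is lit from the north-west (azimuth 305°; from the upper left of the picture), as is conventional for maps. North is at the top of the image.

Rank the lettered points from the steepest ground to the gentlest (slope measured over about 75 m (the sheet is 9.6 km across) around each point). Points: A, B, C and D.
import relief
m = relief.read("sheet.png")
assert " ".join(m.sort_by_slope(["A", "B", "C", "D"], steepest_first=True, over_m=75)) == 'C A D B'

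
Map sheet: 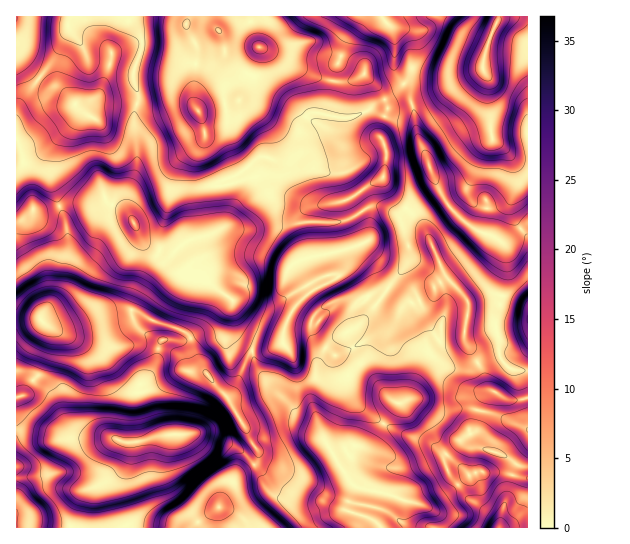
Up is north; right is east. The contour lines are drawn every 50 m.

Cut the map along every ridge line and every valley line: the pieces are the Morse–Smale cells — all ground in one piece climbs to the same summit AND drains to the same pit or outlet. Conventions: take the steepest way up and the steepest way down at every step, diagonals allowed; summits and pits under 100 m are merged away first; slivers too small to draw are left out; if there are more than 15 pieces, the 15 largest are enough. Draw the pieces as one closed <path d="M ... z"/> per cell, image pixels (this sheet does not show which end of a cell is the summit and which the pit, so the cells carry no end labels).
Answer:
<path d="M187 16l-57 0-2 5 12 13 1 16-8 21 0 10 6 14-4 15 2 53-10 31 0 12 14 33 8 8 18 6 6 0 16-13 18-4 14-7 4-8 0-23-2-17 18-8 18-16 8 0 11 4 15-2 6-9 1-23 10-14 12 0 13 4 16 0 16-6 17-12-4-9-16-16-2-7-17-10-22-5-13-9-9 0-27 6-15-2-6 28-13 24-6 4-36 8-5-9 4-53-10-22z"/><path d="M449 280l-14 5-4 10-16 8-10-2-18-12-20 28-12 11-8 5 16 33 21 27 13 10-22 36-6 6-15 0-19 10 4 10 16 21-8 24 24 9 10 9 118-1 0-5-4-5-30-22-17-22-4-11 1-7 16-12 13 5 6-1-5-4-6-12 7-8 7-24 10-8-5-2-5-18-19-32 4-37z"/><path d="M135 311l-16 0-18 4-38 14-12-1-10-9-25 0 0 111 23 3 16 6 62 0 8 4 17-2 24-6 32-2 40 15 16 16 5-7-2-7-29-52-15-15-13-18-12-31-11-6-20-5z"/><path d="M17 141l-1 177 25 1 10 9 12 1 38-14 18-4 16 0 22 12 20 5 10 5 5 8 8 24 5 8 20 22 4 0 6-6 9-24 8-12-3-5-8-3-8-8-1-38-25-18-20-4-11-15-3-9-11-1-13-5-8-8-10-22-8-8-13-5-4-4-9 5-24-2-27 8-12 0-3-21-7-20-1-15z"/><path d="M129 16l-113 1 0 124 5 9 13 61 12 0 27-8 24 2 9-5 23 14-2-8 0-12 10-31-2-53 4-15-6-14 0-10 8-21 0-12-5-11-8-6z"/><path d="M527 16l-28 1-12 29-5 23-28 7-40-4-10 11 5 8 10 50 25 58 7 10 18 16 32 16 8-1 19-17z"/><path d="M346 333l-19 13-11 21 0 12-5 19 7 27-7-6-13-4-31-33-11-16-3-13-4 1-14 35-10 6 34 58-4 13 4 4 6 17 13 10 17 2 12 4 15-2 24 10 9-25-16-21-4-10 19-10 15 0 6-6 22-36-13-10-21-27z"/><path d="M371 109l-20 8-16 0-13-4-12 0-10 14-1 23-6 9-15 2-11-4-8 0-18 16-18 7 2 41-2 6 30 2 13-4 23 0 20-4 28 2 21-8 3-4-10-13 32-20 4-19 0-8-7-14 0-8 4-12z"/><path d="M362 212l-15 8-10 3-28-2-20 4-23 0-13 4-27-2-19 9-21 5-13 12 0 4 14 20 20 4 25 18 3 40 18 13 9 0 21-9 1-14 7-16 20-22-16-28 12-6 31-5 29-11 2-3-1-13z"/><path d="M435 181l-18 14-16 20 0 8 8 24 0 11-21 32 17 11 10 2 16-8 4-10 14-5 19 22-4 37 19 32 5 18 21 11 17-1 2-2 0-26-17-2-8-7-4-9 0-16-4-14 12-46-2-31-10-9-18-6-15-11-15-17z"/><path d="M198 433l-32 2-37 8 0 14-2 9-11 16 3 20 8 26 120-1-5-10-23-11 16-28 15-10 3-5-15-15z"/><path d="M355 247l-16 4 4 11-3 12-6 6-24 12-17 17-9 20-1 14-16 8-15 2 5 16 10 13 31 33 13 4 6 4-6-26 5-18 0-12 8-17 7-9 24-13 12-11 20-27-10-11-6-13-10-8z"/><path d="M22 431l-6 0 1 97 53 0 11-34 34-18 9-9 4-9 1-15-12-4-62 0z"/><path d="M495 392l-5 0-7 7-7 24-7 8 6 12 5 4-6 1-13-5-16 12-1 7 4 11 17 22 30 22 4 11 16-63 13 1 0-68-19 2z"/><path d="M382 16l-132 0-1 5 7 21 5 6 13 1 27-6 9 0 13 9 22 5 13 7 5 3 1 7 15 14 4 3 11 0 10-8-9-13-2-37z"/>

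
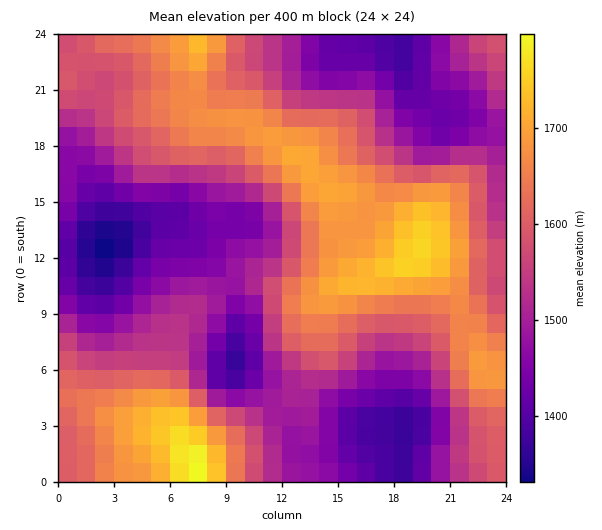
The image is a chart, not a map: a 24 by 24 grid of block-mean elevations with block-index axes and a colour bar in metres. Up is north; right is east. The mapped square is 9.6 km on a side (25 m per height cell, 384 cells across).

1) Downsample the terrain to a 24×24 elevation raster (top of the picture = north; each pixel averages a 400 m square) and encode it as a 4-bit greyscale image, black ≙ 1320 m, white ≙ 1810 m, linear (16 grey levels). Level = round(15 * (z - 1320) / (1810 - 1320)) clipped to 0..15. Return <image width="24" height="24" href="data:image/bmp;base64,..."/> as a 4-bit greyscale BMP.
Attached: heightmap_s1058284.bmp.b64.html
<image width="24" height="24" href="data:image/bmp;base64,Qk2WAQAAAAAAAHYAAAAoAAAAGAAAABgAAAABAAQAAAAAACABAAATCwAAEwsAABAAAAAAAAAAAAAAABEREQAiIiIAMzMzAERERABVVVUAZmZmAHd3dwCIiIgAmZmZAKqqqgC7u7sAzMzMAN3d3QDu7u4A////AJmrvO/ahlVEMiNWiJmrze7KhlVDIiNXiZmrze25hlVDIiJHiZq7zduYZVVDIiJHiZqrvLlUVWZUMzNYqpmZmYYyNWZlRERpu4d3d3UxNXiHZVZ6u3Zmd3ZCN5mYd3eKumRFZmZTR5qpmImaqUMzVmZUWKu7qqqrqDIiRFVVaKvMzMy7mDESNERFZ4q8zd3bmDEBIzNFVYq7vN3cmDERIzNERXq7vN3bl0IiIzNERoq7u83LhkMzRERVaKvMu7u6lkRFd2Z3iry7upiZhkVXiJmZq8y6mHVWZlV4iaqru7uphlQ0VWeJmqu7upmZhkQzRYiImruqqXd3ZTM0RoiImquph2VEVCNEV4iImryod1QzMiNGd4iZq7y5h2QzMiNGeA=="/>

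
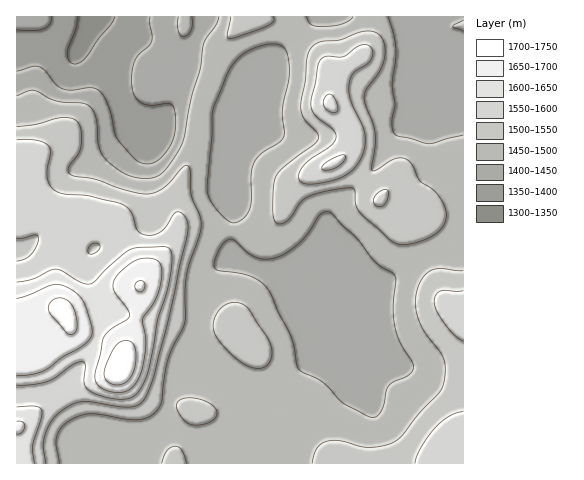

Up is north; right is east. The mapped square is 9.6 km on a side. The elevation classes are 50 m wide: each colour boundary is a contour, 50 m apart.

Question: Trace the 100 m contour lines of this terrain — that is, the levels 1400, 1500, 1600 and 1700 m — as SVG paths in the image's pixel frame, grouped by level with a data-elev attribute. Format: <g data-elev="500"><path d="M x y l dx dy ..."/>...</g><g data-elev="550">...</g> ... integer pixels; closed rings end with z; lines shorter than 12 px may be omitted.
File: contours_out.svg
<g data-elev="1400"><path d="M17 30l15 0 11-1 7-5 1-7"/><path d="M150 17l0 5 2 18-2 5-11 9-5 8-2 14 1 14 4 9 7 5 9 1 14-2 5 2 3 5 1 9-1 14-4 11-7 11-10 7-8 2-8-3-19-20-4-8-7-28-4-9-6-6-8-2-19 2-8-1-7-4-11-15-6-3-7 0-15 4"/></g><g data-elev="1500"><path d="M59 463l-3-18 1-8 4-10 10-8 11-4 10-1 35 5 13 1 11-4 8-9 3-7 2-21 4-21 17-36 1-46 14-42 1-13-10-26-1-23-2-6-2-1-4 3-13 15-10 8-11 3-14-2-37-12-22-4-6-3 0-6 9-13 3-10-1-17-5-7-6-2-9 0-24 6-19 3"/><path d="M187 463l-5-12-3-4-4-1-4 2-4 3-5 12"/><path d="M193 425l9 0 9-4 6-5-1-6-5-6-10-4-11-2-9 1-4 5 1 7 7 10z"/><path d="M253 368l10 0 6-5 3-9-2-11-24-36-8-4-10 1-7 4-6 8-2 9 1 8 6 9 13 14 10 7z"/><path d="M463 271l-23-3-9 3-9 8-6 14 0 14 4 15 6 12 15 19 4 9-1 17-4 13-21 21-17 22-7 7-12 4-14 1-9-1-20-5-13 0-6 3-4 4-5 15"/><path d="M398 244l15-1 20-8 10-10 3-11-2-8-5-10-7-7-12-8-7-15-6-6-5-2-6 0-20 12-4 1-1-2 4-22 0-13-2-10-8-20-1-8 3-7 11-15 5-10 2-12-2-11-6-8-9-2-10 2-18 7-21 2-7 5-4 8-3 26-4 25 3 12 13 14 2 6-4 6-30 22-8 9-4 15 0 20 1 10 5 4 7-2 6-6 9-14 10-6 21-6 21-2 2 3 1 15 4 7 30 27z"/><path d="M231 17l-4 18 1 3 2 1 37-13 7-5-1-4"/></g><g data-elev="1600"><path d="M34 463l-1-17 8-28 1-8-7-4-18 1"/><path d="M17 385l16 0 15-4 8-4 17-12 9-3 2 0 1 3-1 19 6 7 12 5 15 3 10 0 9-4 7-11 6-15 9-49 11-39 3-28-3-4-4-2-26 0-8 2-9 6-27 26-5 3-9-2-19-11-6-2-6 1-17 9-16 3"/><path d="M322 169l7 1 8-3 7-6 1-6-5 0-12 6-6 5z"/><path d="M331 112l5 0 2-4-4-11-5-3-4 4-2 6 3 5z"/></g><g data-elev="1700"><path d="M112 384l6 1 7-2 5-5 3-6 3-9 0-12-3-7-3-3-7 0-6 3-10 18-3 8 0 6 3 5z"/><path d="M68 334l5 0 4-5 0-7-2-10-3-7-4-4-6-3-6 0-6 6-1 7 3 5z"/><path d="M137 291l3 1 4-2 1-5-2-4-4 0-4 3 0 3z"/></g>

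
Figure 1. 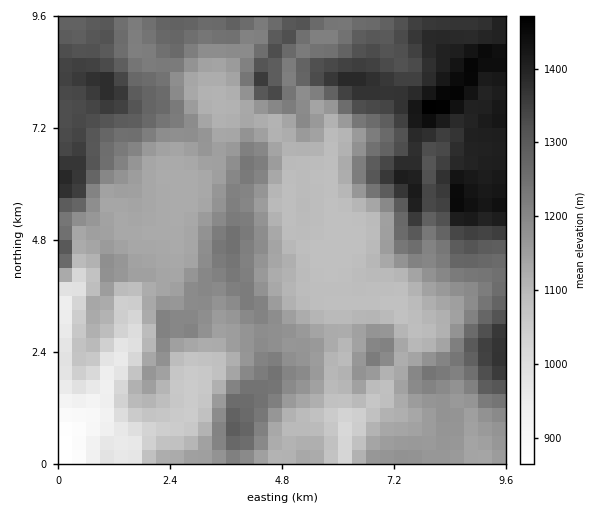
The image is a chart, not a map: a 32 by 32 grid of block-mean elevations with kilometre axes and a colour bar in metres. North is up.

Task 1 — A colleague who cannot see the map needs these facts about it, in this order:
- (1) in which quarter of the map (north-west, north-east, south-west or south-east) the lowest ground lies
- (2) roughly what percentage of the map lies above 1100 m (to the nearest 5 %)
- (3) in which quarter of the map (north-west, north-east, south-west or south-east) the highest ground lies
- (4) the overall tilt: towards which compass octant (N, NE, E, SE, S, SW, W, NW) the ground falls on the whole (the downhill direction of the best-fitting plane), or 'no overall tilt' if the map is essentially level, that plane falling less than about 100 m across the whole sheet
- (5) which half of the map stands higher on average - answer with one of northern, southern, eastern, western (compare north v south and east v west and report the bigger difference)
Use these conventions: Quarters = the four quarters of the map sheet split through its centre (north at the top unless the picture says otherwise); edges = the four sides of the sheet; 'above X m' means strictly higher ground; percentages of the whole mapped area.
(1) Look to the south-west quarter for the lowest ground.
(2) About 80 % of the map lies above 1100 m.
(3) Look to the north-east quarter for the highest ground.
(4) On the whole the ground falls towards the south-west.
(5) Taken as a whole, the northern half is higher than the southern.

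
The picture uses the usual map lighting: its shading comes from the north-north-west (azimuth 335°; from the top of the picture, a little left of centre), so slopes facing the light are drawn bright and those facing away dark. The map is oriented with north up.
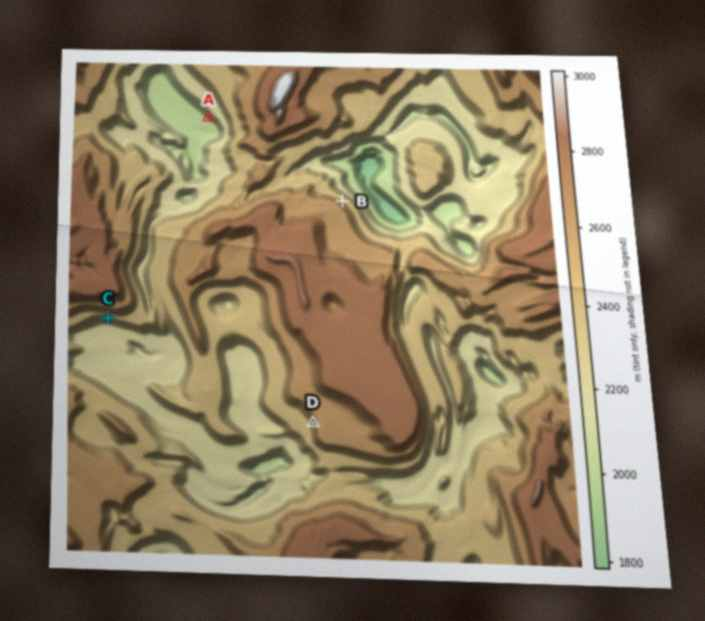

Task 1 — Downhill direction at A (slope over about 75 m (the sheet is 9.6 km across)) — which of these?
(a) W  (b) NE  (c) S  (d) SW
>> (d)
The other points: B NE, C S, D W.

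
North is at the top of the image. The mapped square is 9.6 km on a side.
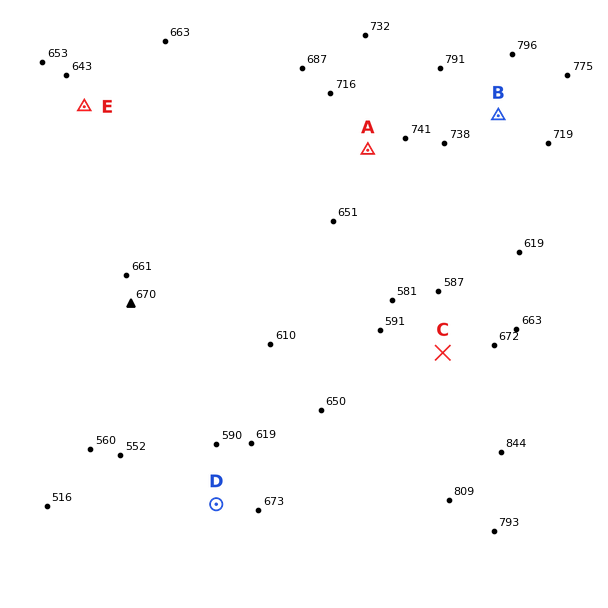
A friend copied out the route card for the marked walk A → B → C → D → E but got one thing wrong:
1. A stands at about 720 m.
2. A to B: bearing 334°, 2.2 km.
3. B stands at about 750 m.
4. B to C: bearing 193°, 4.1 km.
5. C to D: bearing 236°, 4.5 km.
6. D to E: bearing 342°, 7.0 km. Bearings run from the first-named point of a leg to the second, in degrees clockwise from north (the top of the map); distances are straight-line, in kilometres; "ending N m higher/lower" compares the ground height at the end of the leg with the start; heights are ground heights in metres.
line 2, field bearing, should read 75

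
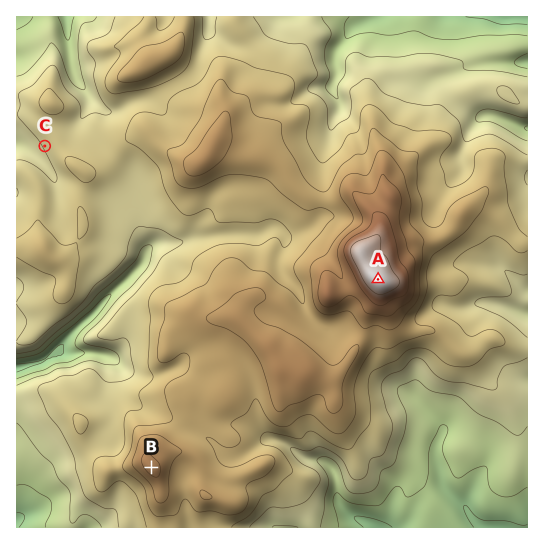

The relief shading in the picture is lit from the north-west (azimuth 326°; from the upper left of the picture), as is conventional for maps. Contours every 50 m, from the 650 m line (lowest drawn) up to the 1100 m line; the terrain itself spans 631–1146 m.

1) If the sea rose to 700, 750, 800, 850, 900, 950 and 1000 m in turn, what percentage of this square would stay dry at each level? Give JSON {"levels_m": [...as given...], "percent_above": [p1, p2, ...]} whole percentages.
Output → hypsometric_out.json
{"levels_m": [700, 750, 800, 850, 900, 950, 1000], "percent_above": [94, 84, 70, 45, 25, 9, 3]}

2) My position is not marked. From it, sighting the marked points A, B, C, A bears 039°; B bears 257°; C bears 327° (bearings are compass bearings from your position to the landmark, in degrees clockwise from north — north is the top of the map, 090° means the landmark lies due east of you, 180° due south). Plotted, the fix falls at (241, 447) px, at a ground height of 890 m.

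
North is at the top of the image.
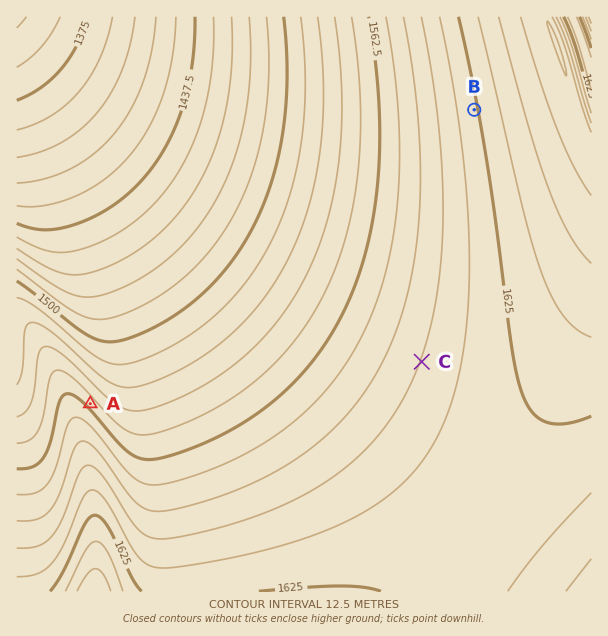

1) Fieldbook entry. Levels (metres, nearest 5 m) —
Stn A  1555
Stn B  1625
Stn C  1600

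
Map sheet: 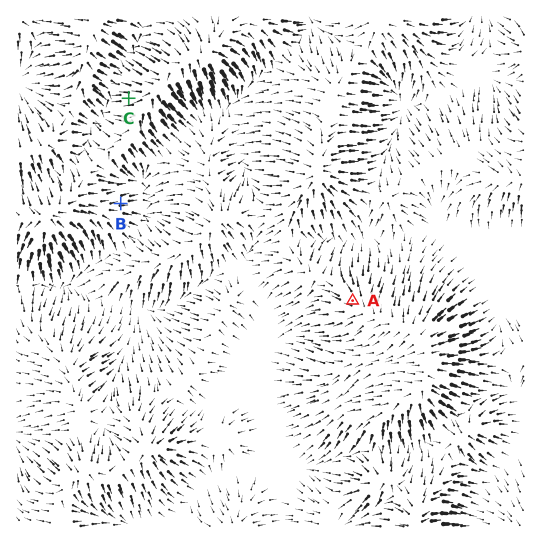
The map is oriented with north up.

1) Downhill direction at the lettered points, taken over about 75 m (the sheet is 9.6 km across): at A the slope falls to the NW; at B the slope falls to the E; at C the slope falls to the W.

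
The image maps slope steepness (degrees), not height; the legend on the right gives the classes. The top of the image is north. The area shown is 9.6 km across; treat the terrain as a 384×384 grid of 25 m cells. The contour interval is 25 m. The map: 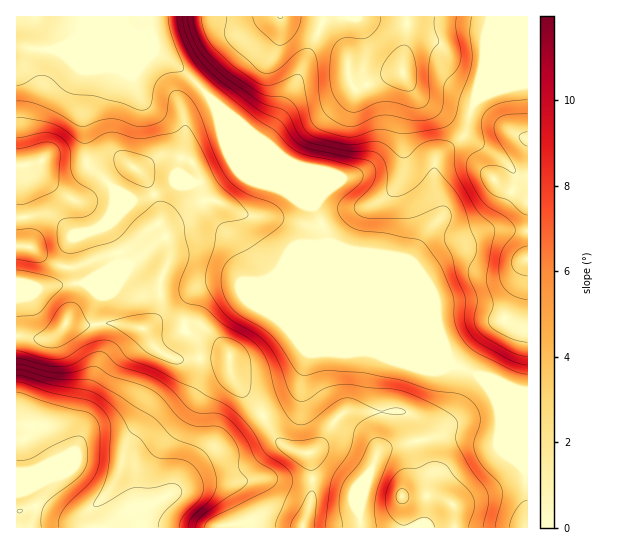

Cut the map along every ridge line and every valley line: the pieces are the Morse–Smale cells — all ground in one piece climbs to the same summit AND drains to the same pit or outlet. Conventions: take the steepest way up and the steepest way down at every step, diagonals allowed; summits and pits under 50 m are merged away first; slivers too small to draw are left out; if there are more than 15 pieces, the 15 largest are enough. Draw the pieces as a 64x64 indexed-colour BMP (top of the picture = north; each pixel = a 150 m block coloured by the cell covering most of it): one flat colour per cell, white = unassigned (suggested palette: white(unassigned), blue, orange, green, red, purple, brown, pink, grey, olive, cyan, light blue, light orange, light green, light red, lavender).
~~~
<image width="64" height="64" href="data:image/bmp;base64,Qk12CAAAAAAAAHYAAAAoAAAAQAAAAEAAAAABAAQAAAAAAAAIAAATCwAAEwsAABAAAAAAAAAA////ALR3HwAOf/8ALKAsACgn1gC9Z5QAS1aMAMJ34wB/f38AIr28AM++FwDox64AeLv/AIrfmACWmP8A1bDFAIgzMzMzMzMzMzMzMzMzMzMzMxERERERERERERERERERiDMzMzMzMzMzMzMzMzMzMzMzERERERERERERERERERGIMzMzMzMzMzMzMzMzMzMzMzMxEREREREREREREREREYgzMzMzMzMzMzMzMzMzMzMzMzERERERERERERERERERiDMzMzMzMzMzMzMzMzMzMzMzMREREREREREREREREREzMzMzMzMzMzMzMzMzMzMzMzMxEREREREREREREREREXMzMzMzMzMzMzMzMzMzMzMzMzERERERERERERERERERd3MzMzMzMzMzMzMzMzMzMzMzMRERERERERERERERERF3d3MzMzMzMzMzMzMzMzMzMzMxERERERERERERERERFHd3czMzMzMzMzMzMzMzMzMzMxEREREREREREREREREUd3dzMzMzMzMzMzMzMzMzMzEREREREREREREREREREUR3dzMzMzMzMzMzMzMzMzMzERERERERERERERERERERRHdzMzMzMzMzMzMzMzMzMzMRERERERERERERERERERFEMzMzMzMzMzMzMzMzMzMzMRERERERERERERERERERFEQzMzMzMzMzMzMzMzMzMzMxEREREREREREREREREREURDMzMzMzMzMzMzMzMzMzMxEREREREREREREREREREUREMzMzMzMzMzMzMzMzMzMxERERERERERERERERERERREQzMzMzMzMzMzMzMzMzMxERERERERERERERERERERRERDMzMzMzMzMzMzMzMzMxERERERERERERERERERERREREMzMzMzMzMzMzMzMzMzERERERERERERERERERERREREQzMzMzMzMzMzMzMzMzMREREREREREREREREREURERERDMzMzMzMzMzMzEREREREREREREREREREREREUREREREMzMzMzMzMzMxERERERERERERERERERERERESREREREQzMzMzMzMzMzERERERERERERERERERERERESRERERERBEREzMzMzMzERERERERERERERERERERERESJEREREREERERMxETERERERERERERERERERERERERESIkREREREQRERERERERERERERERERERERERERERERESIkRERERERBERERERERERERERERERERERERERERERESIiREREREREERERERERERERERERERERERERERERERESIiREREREREQRERERERERERERERERERERERERERERESIiJERERERERBERERERERERERERERERERERERERERESIiIkREREREREERERERERERERERERERERERERERERESIiIkREREREREQRERERERERERERERERERERERERERESIiIiRERERERERBERERERERERERERERERERERERERESIiIiREREREREREERERERERERERERERERERERERERESIiIiIkRERERERESREREREREREREREREREREREREREiIiIiIiRERERERERJERERERERERERERERERERERERESIiIiIiIkREREREREkRERERERERERERERERERERERESIiIiIiIiJERERERESRERERERERERERERERERERERERIiIiIiIiIiRERERERJEREREREREREREREREREREREREiIiIiIiIiJEREREREkREREREREREREREREREREREREiIiIiIiIiIkRERERESRERERERERERERERERERERERESIiIiIiIiIiRERERERJERERERERERERERERERERERESIiIiIiIiIiJEREREREkRERERERERERERERERERERESIiIiIiIiIiJERERERESRERERERERERERERERERERESIiIiIiIiIiIkRERERERBERERERERERERERERERERESIiIiIiIiIiIiREREREREERERERERERERERERERERESIiIiIiIiIiIiIkREREREQRERERERERERERERERERESIiIiIiIiIiIiIiJERERERBERERERERERERERERERESIiIiIiIiIiIiIiIiREREREERERERERERERERERERESIiIiIiIiIiIiIiIiIkRERGYRERERERERERERERERESIiIiIiIiIiIiIiIiIiRERmZhERERERERERERERERESIiIiIiIiIiIiIiIiIiIkZmZmERERERERERERERERESIiIiIiIiIiIiIiIiIiJVZmZmYREREREREREREREREiIiIiIiIiIiIiIiIiJVVVVWZmZhERERERERERERERESIiIiIiIiIiIiIiIiJVVVVVVmZmERERERERERERERESIiIiIiIiIiIiVSIiJVVVVVVVVVURERERERERERERESIiIiIiIiIiIiJVVSJVVVVVVVVVVREREREREREREREiIiIiIiIiIiIiIlVVVVVVVVVVVVVVEREREREREREREiIiIiIiIiIiIiIlVVVVVVVVVVVVVVURERERERERERIiIiIiIiIiIiIiIiVVVVVVVVVVVVVVVSIiIiIiIiIiIiIiIiIiIiIiIiIiVVVVVVVVVVVVVVVVIiIiIiIiIiIiIiIiIiIiIiIiIiVVVVVVVVVVVVVVVVUiIiIiIiIiIiIiIiIiIiIiIiIlVVVVVVVVVVVVVVVVVSIiIiIiIiIiIiIiIiIiIiIiVVVVVVVVVVVVVVVVVVVV"/>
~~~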